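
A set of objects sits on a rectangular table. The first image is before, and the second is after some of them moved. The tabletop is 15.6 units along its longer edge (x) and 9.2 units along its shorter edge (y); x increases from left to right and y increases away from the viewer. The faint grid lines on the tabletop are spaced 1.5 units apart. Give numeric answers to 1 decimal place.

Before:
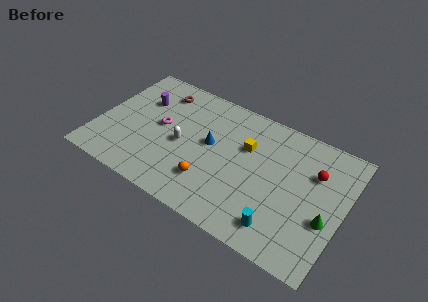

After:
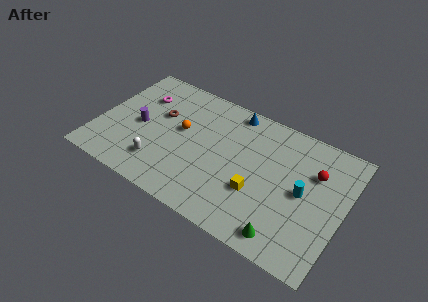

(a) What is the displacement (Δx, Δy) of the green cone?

(-2.2, -2.3)

The green cone was at about (14.7, 3.5) and moved to about (12.5, 1.2).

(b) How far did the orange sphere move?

3.6

From (7.5, 2.4) to (5.2, 5.2), the orange sphere covered √(2.3² + 2.8²) ≈ 3.6 units.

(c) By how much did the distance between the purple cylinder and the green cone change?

-2.2

They were about 12.6 units apart before and 10.4 after — 2.2 units closer together.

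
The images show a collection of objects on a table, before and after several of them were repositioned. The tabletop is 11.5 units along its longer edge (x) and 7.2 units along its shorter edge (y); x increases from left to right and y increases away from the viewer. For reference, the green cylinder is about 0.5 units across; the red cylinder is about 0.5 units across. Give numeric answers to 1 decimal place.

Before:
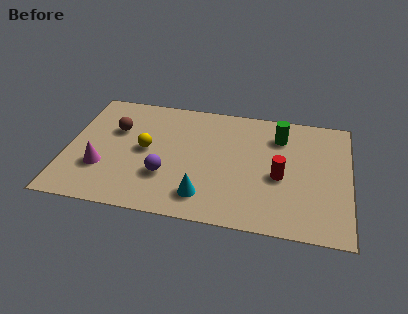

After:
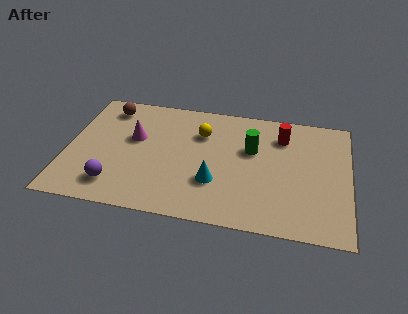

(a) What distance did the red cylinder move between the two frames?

2.4

From (8.7, 3.1) to (8.7, 5.5), the red cylinder covered √(0.0² + 2.4²) ≈ 2.4 units.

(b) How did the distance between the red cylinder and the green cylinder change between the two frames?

-0.8

They were about 2.4 units apart before and 1.6 after — 0.8 units closer together.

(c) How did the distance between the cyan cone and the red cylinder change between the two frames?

+0.7

The distance was about 3.4 in the first image and 4.1 in the second, so they moved 0.7 units further apart.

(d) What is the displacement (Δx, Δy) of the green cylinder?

(-1.1, -1.0)

The green cylinder started near (8.6, 5.5) and ended near (7.5, 4.5).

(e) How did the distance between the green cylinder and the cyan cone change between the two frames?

-2.4

Before: roughly 5.0 units apart; after: 2.6. That's 2.4 units closer together.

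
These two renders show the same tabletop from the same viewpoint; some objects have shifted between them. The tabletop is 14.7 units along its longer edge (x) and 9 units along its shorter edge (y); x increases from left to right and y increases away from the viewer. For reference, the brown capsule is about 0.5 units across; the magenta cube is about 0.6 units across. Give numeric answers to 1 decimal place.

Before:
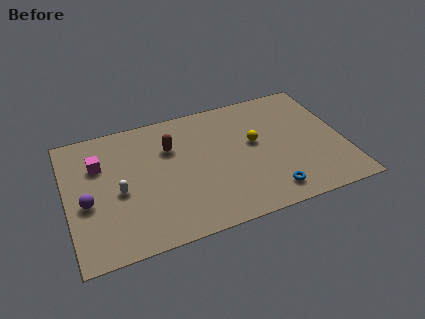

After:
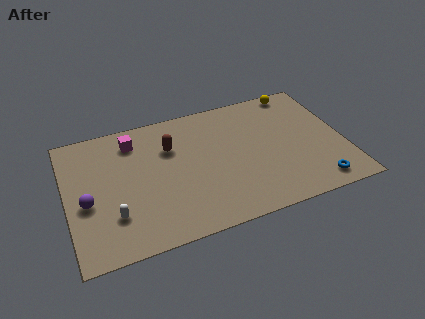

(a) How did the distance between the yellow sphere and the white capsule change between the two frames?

+4.5

The distance was about 7.4 in the first image and 11.9 in the second, so they moved 4.5 units further apart.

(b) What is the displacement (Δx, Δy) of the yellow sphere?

(2.7, 3.1)

The yellow sphere started near (10.0, 5.1) and ended near (12.7, 8.2).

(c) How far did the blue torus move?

2.5

From (10.4, 1.4) to (12.9, 1.2), the blue torus covered √(2.5² + 0.2²) ≈ 2.5 units.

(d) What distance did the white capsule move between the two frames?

1.6

From (2.7, 4.0) to (2.3, 2.5), the white capsule covered √(0.4² + 1.5²) ≈ 1.6 units.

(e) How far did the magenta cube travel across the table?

2.2

From (1.8, 6.2) to (3.7, 7.3), the magenta cube covered √(1.9² + 1.1²) ≈ 2.2 units.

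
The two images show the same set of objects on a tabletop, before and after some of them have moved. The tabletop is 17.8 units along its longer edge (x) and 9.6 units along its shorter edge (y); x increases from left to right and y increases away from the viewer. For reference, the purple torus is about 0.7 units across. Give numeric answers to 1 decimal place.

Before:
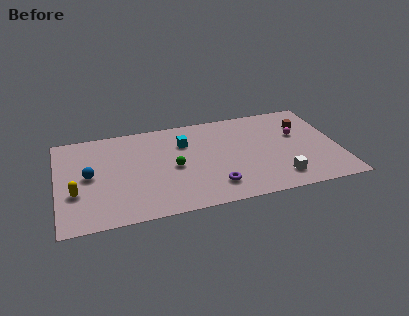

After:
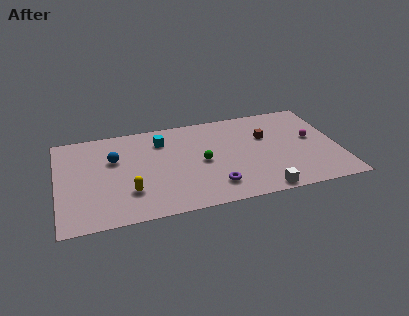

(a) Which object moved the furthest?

the yellow capsule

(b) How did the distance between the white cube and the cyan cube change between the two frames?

+1.3

They were about 7.6 units apart before and 8.9 after — 1.3 units further apart.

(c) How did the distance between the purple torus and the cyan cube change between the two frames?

+1.1

Before: roughly 5.1 units apart; after: 6.2. That's 1.1 units further apart.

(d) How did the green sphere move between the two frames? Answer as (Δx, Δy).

(1.8, 0.1)

From the two frames, the green sphere sits at roughly (7.3, 4.5) before and (9.1, 4.6) after.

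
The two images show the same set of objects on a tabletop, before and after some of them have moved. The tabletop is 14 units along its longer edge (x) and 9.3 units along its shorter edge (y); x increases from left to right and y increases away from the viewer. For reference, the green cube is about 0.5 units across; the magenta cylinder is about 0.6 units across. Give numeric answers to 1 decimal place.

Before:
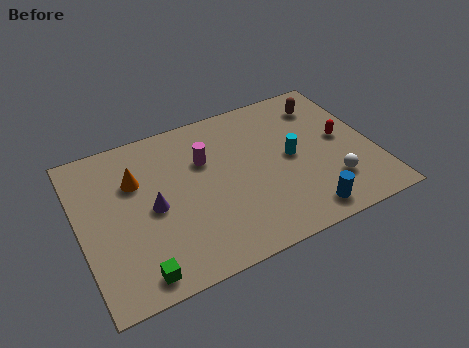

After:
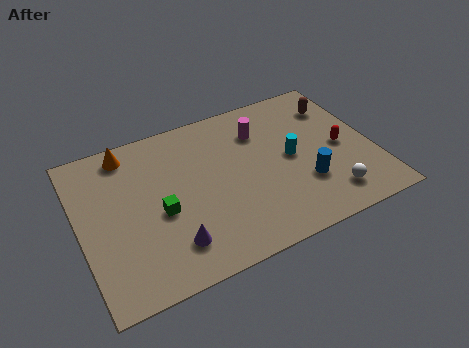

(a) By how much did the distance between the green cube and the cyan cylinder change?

-2.2

They were about 8.6 units apart before and 6.4 after — 2.2 units closer together.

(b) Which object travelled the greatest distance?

the green cube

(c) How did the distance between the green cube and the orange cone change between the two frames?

-1.0

The distance was about 5.2 in the first image and 4.2 in the second, so they moved 1.0 units closer together.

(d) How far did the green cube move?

3.2

From (2.3, 1.1) to (3.7, 4.0), the green cube covered √(1.4² + 2.9²) ≈ 3.2 units.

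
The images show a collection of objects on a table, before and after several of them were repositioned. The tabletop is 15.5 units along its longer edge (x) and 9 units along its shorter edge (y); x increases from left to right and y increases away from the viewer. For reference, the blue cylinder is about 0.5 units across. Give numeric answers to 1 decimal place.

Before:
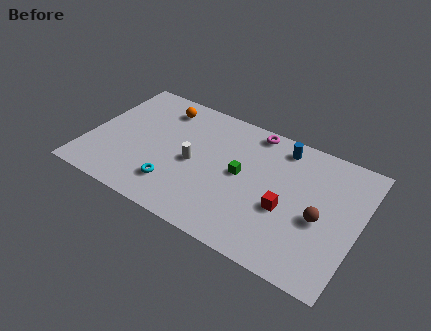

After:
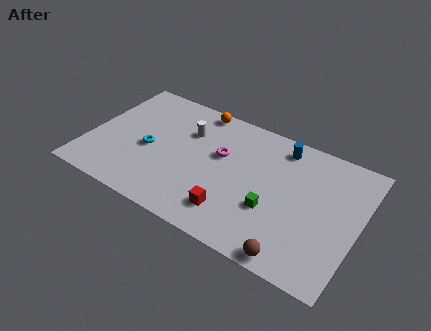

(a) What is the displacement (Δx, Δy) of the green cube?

(2.0, -1.5)

The green cube was at about (8.8, 4.7) and moved to about (10.8, 3.2).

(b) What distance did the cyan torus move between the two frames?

2.6

The cyan torus was near (5.3, 2.1) before and (3.5, 4.0) after, so it travelled √(1.8² + 1.9²) ≈ 2.6 units.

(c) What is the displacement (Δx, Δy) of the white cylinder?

(-0.7, 2.1)

From the two frames, the white cylinder sits at roughly (6.1, 4.2) before and (5.4, 6.3) after.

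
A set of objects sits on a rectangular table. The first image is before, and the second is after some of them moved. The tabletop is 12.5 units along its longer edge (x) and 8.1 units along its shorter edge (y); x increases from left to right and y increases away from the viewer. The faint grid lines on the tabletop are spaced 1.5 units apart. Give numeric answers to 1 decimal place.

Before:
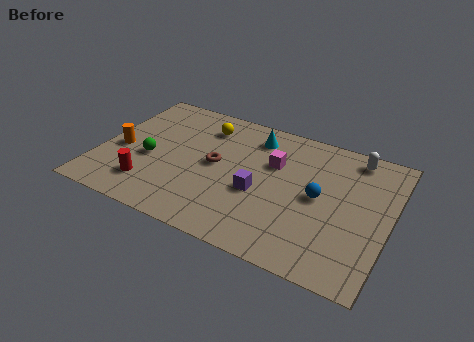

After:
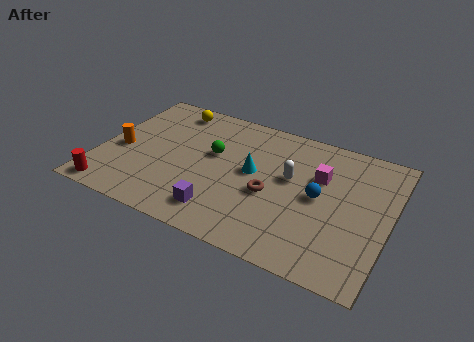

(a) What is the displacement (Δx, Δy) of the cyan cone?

(0.2, -2.2)

The cyan cone was at about (6.4, 6.6) and moved to about (6.6, 4.4).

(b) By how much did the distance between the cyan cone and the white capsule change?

-2.7

Before: roughly 4.3 units apart; after: 1.6. That's 2.7 units closer together.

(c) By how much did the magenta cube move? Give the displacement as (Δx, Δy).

(2.0, 0.0)

From the two frames, the magenta cube sits at roughly (7.4, 5.3) before and (9.4, 5.3) after.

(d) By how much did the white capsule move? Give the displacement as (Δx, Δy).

(-2.5, -2.4)

From the two frames, the white capsule sits at roughly (10.7, 7.1) before and (8.2, 4.7) after.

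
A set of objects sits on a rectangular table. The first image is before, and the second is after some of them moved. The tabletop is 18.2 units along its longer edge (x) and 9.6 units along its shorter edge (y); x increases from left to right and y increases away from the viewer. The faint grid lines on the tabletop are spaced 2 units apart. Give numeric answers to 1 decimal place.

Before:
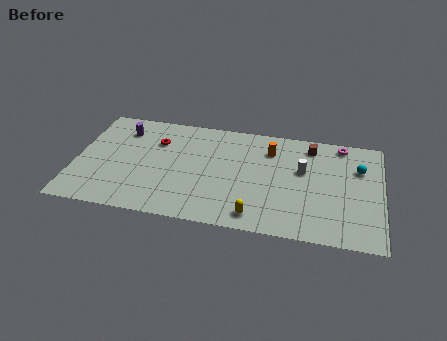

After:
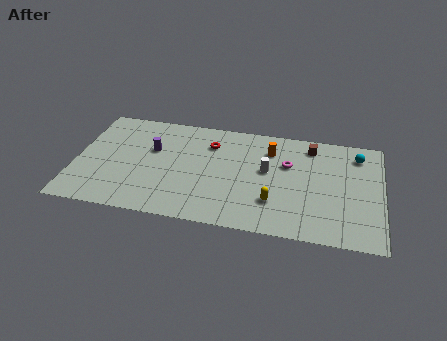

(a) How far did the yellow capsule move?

1.7

The yellow capsule was near (10.9, 1.3) before and (11.9, 2.7) after, so it travelled √(1.0² + 1.4²) ≈ 1.7 units.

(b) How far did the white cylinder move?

2.1

The white cylinder moved from about (13.5, 5.8) to (11.4, 5.4), a distance of √(2.1² + 0.4²) ≈ 2.1.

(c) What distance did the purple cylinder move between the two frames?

2.4

The purple cylinder moved from about (2.6, 7.5) to (4.5, 6.0), a distance of √(1.9² + 1.5²) ≈ 2.4.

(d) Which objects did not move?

the brown cube and the orange cylinder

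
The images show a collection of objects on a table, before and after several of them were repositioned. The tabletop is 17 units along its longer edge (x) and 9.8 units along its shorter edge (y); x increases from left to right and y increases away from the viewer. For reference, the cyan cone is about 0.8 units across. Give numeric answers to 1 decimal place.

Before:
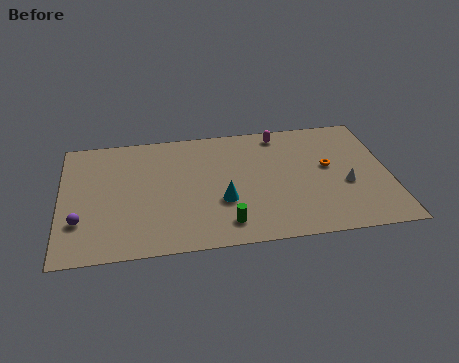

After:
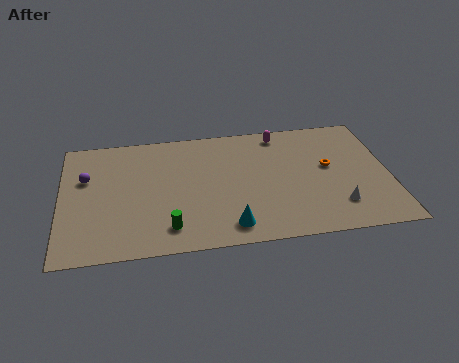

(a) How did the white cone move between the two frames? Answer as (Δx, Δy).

(-0.5, -1.6)

From the two frames, the white cone sits at roughly (14.7, 3.9) before and (14.2, 2.3) after.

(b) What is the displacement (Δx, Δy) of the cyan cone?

(0.3, -2.0)

The cyan cone started near (8.3, 3.5) and ended near (8.6, 1.5).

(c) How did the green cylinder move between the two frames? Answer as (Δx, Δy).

(-2.9, 0.1)

The green cylinder was at about (8.4, 1.7) and moved to about (5.5, 1.8).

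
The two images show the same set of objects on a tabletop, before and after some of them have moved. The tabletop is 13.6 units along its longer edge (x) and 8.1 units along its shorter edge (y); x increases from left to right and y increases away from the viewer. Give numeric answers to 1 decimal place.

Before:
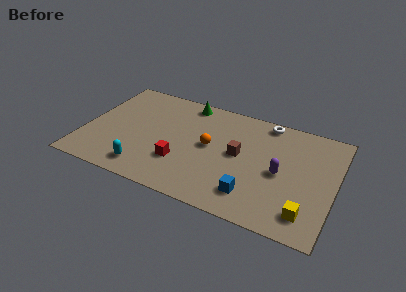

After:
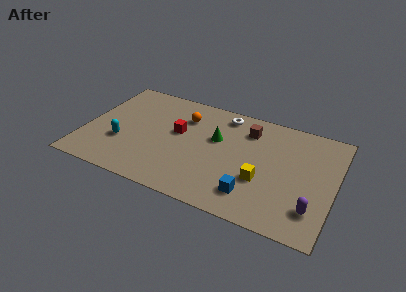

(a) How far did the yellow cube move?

2.9

From (12.3, 1.5) to (9.8, 2.9), the yellow cube covered √(2.5² + 1.4²) ≈ 2.9 units.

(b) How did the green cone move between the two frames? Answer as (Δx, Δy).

(1.9, -2.2)

From the two frames, the green cone sits at roughly (5.2, 7.2) before and (7.1, 5.0) after.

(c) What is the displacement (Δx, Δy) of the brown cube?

(0.3, 2.0)

The brown cube was at about (8.4, 4.3) and moved to about (8.7, 6.3).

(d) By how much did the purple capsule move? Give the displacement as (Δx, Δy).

(1.9, -1.9)

The purple capsule started near (10.7, 3.8) and ended near (12.6, 1.9).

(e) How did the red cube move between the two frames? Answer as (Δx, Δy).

(-0.4, 2.2)

From the two frames, the red cube sits at roughly (5.4, 2.5) before and (5.0, 4.7) after.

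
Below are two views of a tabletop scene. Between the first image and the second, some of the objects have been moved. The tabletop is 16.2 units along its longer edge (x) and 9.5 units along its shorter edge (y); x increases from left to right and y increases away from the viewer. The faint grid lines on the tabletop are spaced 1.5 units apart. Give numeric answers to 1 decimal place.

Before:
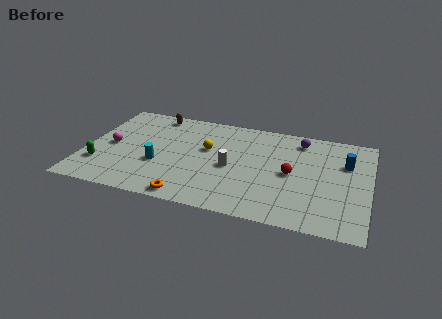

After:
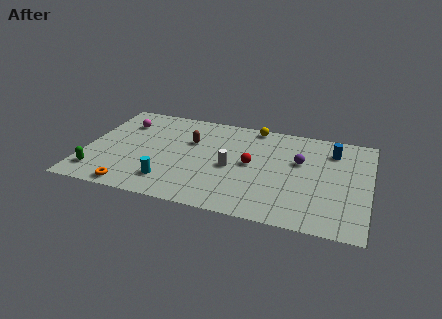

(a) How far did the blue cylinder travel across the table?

1.3

The blue cylinder moved from about (14.8, 6.4) to (14.0, 7.4), a distance of √(0.8² + 1.0²) ≈ 1.3.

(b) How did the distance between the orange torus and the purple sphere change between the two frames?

+1.3

Before: roughly 9.2 units apart; after: 10.5. That's 1.3 units further apart.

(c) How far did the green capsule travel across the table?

0.8

The green capsule moved from about (1.0, 2.6) to (0.9, 1.8), a distance of √(0.1² + 0.8²) ≈ 0.8.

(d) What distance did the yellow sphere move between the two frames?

3.9

The yellow sphere moved from about (6.9, 5.7) to (9.4, 8.7), a distance of √(2.5² + 3.0²) ≈ 3.9.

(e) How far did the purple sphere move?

2.1

From (12.1, 8.0) to (12.2, 5.9), the purple sphere covered √(0.1² + 2.1²) ≈ 2.1 units.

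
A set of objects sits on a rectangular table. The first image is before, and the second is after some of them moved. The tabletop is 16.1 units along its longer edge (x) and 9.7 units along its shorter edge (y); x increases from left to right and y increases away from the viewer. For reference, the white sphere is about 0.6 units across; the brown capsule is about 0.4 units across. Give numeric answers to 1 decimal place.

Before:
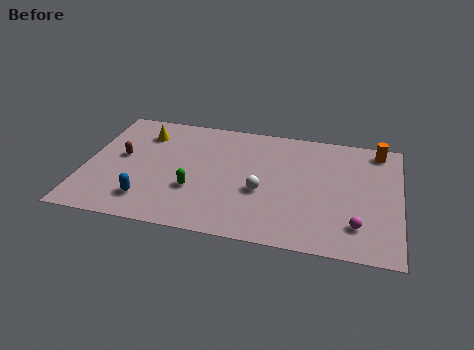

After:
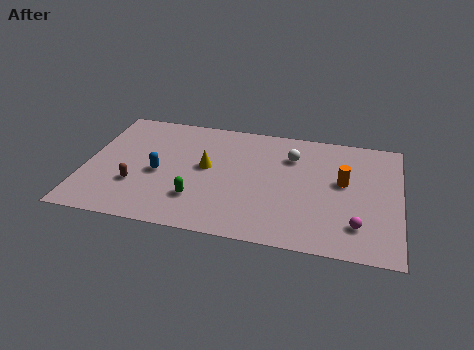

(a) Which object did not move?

the magenta sphere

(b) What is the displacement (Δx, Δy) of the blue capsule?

(0.4, 2.3)

The blue capsule was at about (3.4, 2.0) and moved to about (3.8, 4.3).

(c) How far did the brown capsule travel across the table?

2.4

The brown capsule was near (1.8, 5.3) before and (2.7, 3.1) after, so it travelled √(0.9² + 2.2²) ≈ 2.4 units.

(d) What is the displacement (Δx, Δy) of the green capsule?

(0.2, -0.7)

The green capsule started near (5.7, 3.3) and ended near (5.9, 2.6).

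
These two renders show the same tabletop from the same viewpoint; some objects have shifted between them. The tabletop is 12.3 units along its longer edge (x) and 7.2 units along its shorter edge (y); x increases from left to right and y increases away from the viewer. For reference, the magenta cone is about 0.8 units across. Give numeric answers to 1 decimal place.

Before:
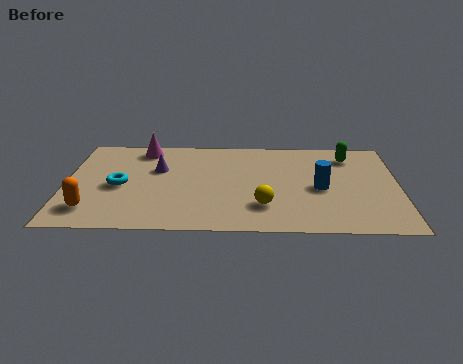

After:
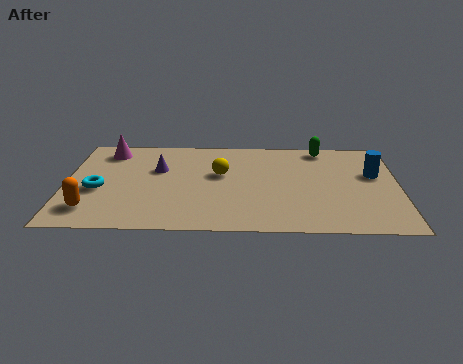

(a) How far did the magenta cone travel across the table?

1.3

From (2.8, 6.2) to (1.5, 6.0), the magenta cone covered √(1.3² + 0.2²) ≈ 1.3 units.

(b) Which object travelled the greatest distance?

the yellow sphere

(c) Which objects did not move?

the orange capsule and the purple cone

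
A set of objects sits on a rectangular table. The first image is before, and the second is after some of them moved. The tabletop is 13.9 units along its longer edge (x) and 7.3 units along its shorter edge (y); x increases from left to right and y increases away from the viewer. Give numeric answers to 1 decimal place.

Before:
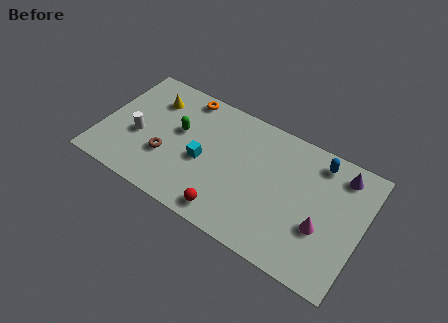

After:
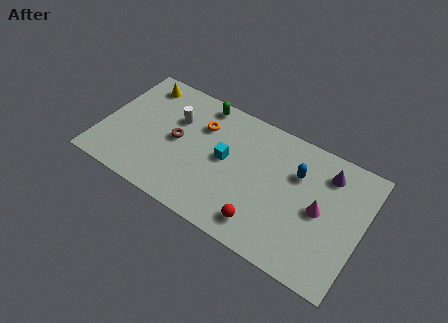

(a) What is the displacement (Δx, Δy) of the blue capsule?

(-1.0, -1.2)

The blue capsule was at about (11.3, 6.2) and moved to about (10.3, 5.0).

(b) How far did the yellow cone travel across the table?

1.1

From (2.4, 5.5) to (1.6, 6.2), the yellow cone covered √(0.8² + 0.7²) ≈ 1.1 units.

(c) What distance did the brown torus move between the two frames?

1.3

The brown torus moved from about (3.6, 2.5) to (4.0, 3.7), a distance of √(0.4² + 1.2²) ≈ 1.3.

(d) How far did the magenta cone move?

0.9

From (11.9, 2.7) to (11.7, 3.6), the magenta cone covered √(0.2² + 0.9²) ≈ 0.9 units.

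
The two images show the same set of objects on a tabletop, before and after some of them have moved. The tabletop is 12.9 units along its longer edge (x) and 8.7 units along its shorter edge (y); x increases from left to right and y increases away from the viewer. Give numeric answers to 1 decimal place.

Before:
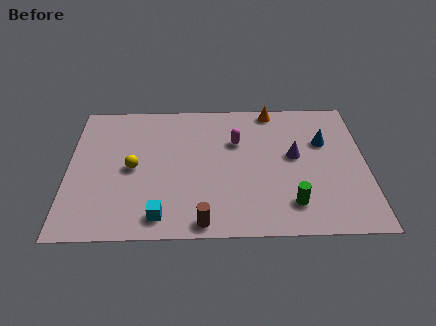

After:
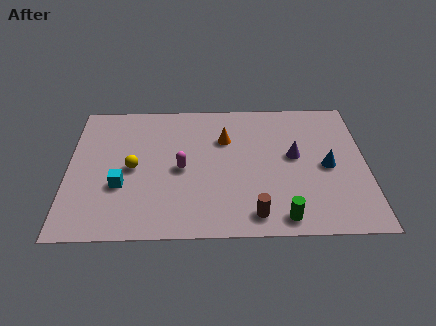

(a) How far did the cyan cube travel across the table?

2.5

The cyan cube moved from about (4.0, 1.2) to (2.3, 3.1), a distance of √(1.7² + 1.9²) ≈ 2.5.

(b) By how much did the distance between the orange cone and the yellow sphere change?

-2.7

Before: roughly 7.1 units apart; after: 4.4. That's 2.7 units closer together.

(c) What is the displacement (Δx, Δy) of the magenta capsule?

(-2.4, -1.7)

The magenta capsule was at about (7.3, 5.8) and moved to about (4.9, 4.1).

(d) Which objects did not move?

the purple cone and the yellow sphere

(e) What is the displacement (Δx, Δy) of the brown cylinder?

(2.2, 0.4)

From the two frames, the brown cylinder sits at roughly (5.8, 0.8) before and (8.0, 1.2) after.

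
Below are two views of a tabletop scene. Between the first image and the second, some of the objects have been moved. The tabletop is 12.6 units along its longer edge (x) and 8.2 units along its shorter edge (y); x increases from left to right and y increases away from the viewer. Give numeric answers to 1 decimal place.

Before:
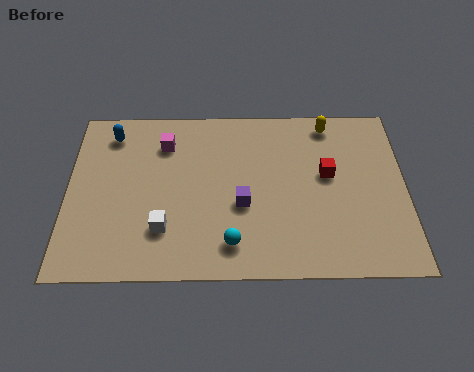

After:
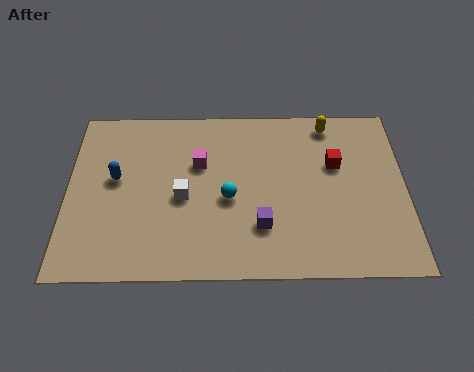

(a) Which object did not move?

the yellow capsule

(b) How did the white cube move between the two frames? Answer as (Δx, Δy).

(0.7, 1.5)

The white cube started near (3.6, 2.2) and ended near (4.3, 3.7).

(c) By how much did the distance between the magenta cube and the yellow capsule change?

-1.0

The distance was about 6.3 in the first image and 5.3 in the second, so they moved 1.0 units closer together.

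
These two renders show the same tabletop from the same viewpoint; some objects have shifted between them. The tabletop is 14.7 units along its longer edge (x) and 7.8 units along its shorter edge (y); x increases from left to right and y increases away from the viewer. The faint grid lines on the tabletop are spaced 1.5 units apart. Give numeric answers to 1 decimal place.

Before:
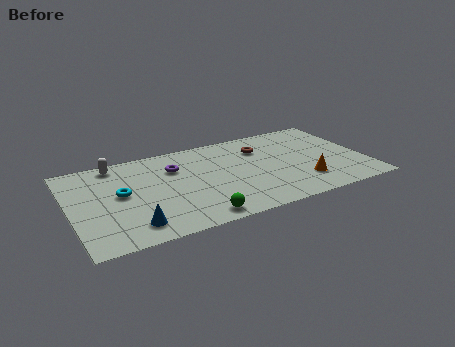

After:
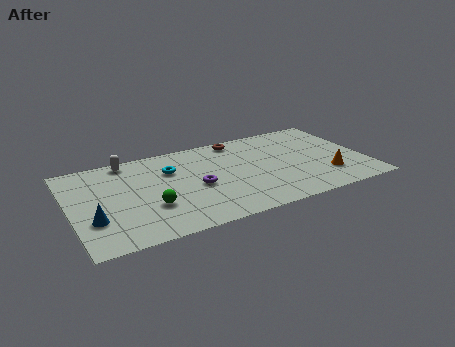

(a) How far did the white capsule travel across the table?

0.6

The white capsule was near (2.5, 6.9) before and (3.1, 7.0) after, so it travelled √(0.6² + 0.1²) ≈ 0.6 units.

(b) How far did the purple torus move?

2.2

The purple torus moved from about (5.3, 5.5) to (6.2, 3.5), a distance of √(0.9² + 2.0²) ≈ 2.2.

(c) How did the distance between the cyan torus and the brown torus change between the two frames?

-3.5

They were about 7.4 units apart before and 3.9 after — 3.5 units closer together.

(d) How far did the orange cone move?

1.2

From (11.4, 2.0) to (12.6, 2.1), the orange cone covered √(1.2² + 0.1²) ≈ 1.2 units.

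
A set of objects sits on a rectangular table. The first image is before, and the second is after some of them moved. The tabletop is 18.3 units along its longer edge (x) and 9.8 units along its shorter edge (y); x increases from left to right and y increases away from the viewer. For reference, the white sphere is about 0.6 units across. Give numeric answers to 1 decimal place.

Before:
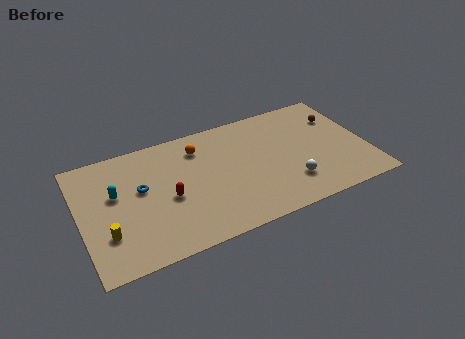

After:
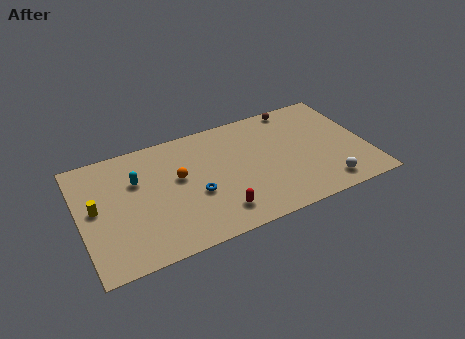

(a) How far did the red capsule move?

3.8

From (5.5, 4.3) to (8.4, 1.9), the red capsule covered √(2.9² + 2.4²) ≈ 3.8 units.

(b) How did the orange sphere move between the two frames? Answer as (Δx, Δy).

(-1.5, -2.0)

The orange sphere was at about (7.8, 7.7) and moved to about (6.3, 5.7).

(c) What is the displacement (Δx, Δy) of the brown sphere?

(-2.6, 1.9)

The brown sphere was at about (16.9, 7.0) and moved to about (14.3, 8.9).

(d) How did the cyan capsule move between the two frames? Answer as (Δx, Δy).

(1.4, 0.6)

The cyan capsule started near (2.3, 5.9) and ended near (3.7, 6.5).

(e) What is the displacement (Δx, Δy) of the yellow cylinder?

(-0.5, 2.3)

The yellow cylinder started near (1.5, 2.9) and ended near (1.0, 5.2).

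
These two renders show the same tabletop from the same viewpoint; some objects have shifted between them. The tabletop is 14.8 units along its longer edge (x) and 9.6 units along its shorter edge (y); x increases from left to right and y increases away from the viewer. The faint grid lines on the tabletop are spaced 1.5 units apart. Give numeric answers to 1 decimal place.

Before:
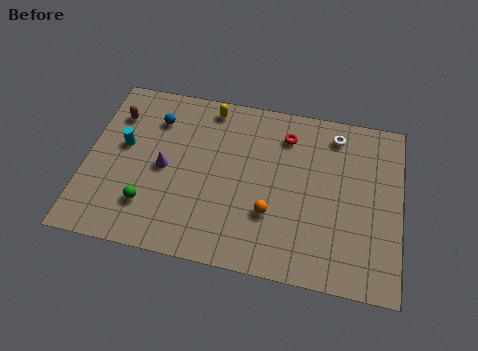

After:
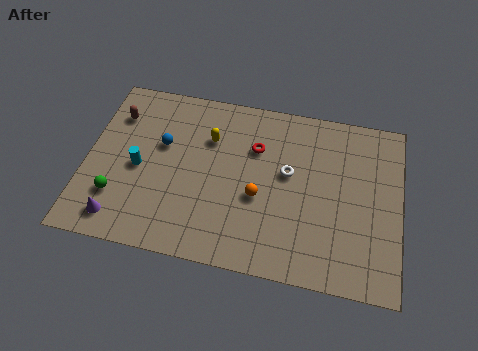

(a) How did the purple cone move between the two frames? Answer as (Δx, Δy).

(-1.9, -3.2)

The purple cone started near (3.7, 4.6) and ended near (1.8, 1.4).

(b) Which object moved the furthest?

the purple cone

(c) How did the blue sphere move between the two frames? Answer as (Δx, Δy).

(0.4, -1.4)

From the two frames, the blue sphere sits at roughly (3.1, 7.3) before and (3.5, 5.9) after.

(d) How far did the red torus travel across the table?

1.7

From (9.3, 7.6) to (7.9, 6.6), the red torus covered √(1.4² + 1.0²) ≈ 1.7 units.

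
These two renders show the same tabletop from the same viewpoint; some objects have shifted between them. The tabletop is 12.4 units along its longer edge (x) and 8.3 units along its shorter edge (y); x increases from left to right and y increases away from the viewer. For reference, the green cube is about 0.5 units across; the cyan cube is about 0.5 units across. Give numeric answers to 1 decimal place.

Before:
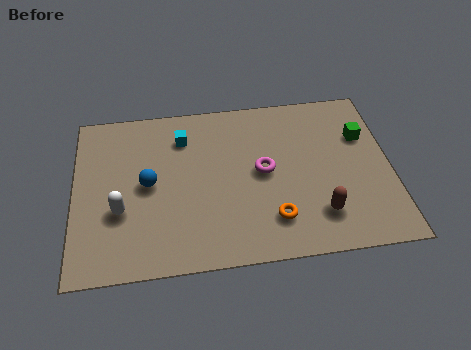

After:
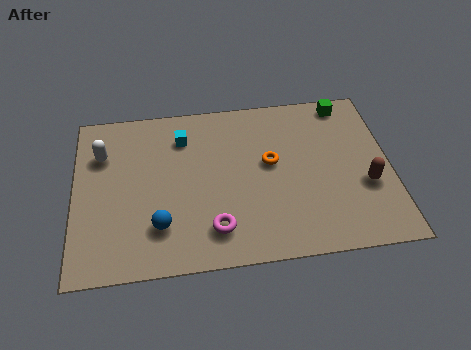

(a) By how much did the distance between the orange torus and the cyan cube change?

-1.8

Before: roughly 5.6 units apart; after: 3.8. That's 1.8 units closer together.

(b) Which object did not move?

the cyan cube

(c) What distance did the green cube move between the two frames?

1.9

From (11.4, 5.6) to (10.8, 7.4), the green cube covered √(0.6² + 1.8²) ≈ 1.9 units.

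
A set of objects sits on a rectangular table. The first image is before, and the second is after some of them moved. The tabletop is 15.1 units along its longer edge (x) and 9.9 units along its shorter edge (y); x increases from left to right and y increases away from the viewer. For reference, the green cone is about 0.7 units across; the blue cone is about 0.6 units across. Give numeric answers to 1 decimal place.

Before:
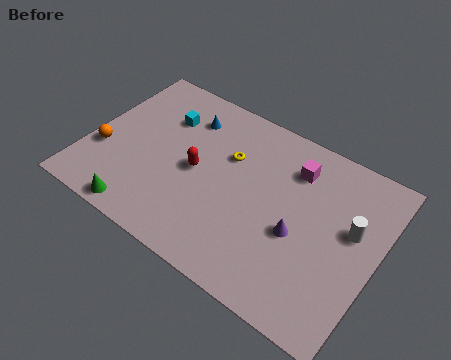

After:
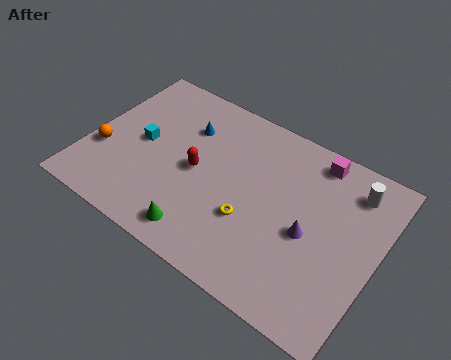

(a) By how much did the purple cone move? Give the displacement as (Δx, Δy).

(0.5, 0.3)

The purple cone was at about (11.2, 4.1) and moved to about (11.7, 4.4).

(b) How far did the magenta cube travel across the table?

1.4

The magenta cube was near (10.4, 7.6) before and (11.3, 8.7) after, so it travelled √(0.9² + 1.1²) ≈ 1.4 units.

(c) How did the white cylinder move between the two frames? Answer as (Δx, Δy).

(-0.3, 2.2)

The white cylinder was at about (13.7, 5.8) and moved to about (13.4, 8.0).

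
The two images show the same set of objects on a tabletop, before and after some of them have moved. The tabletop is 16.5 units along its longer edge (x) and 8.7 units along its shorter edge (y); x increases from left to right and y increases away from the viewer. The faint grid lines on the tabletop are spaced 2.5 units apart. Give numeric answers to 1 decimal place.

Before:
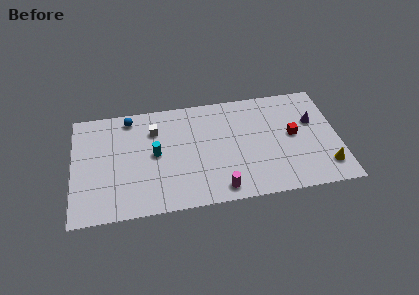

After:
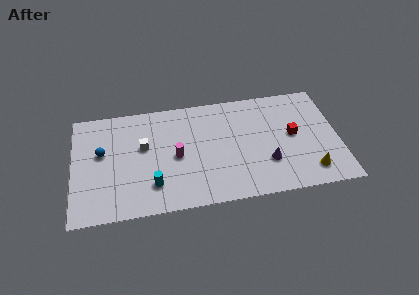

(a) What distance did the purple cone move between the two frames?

4.1

The purple cone moved from about (15.0, 5.5) to (12.0, 2.7), a distance of √(3.0² + 2.8²) ≈ 4.1.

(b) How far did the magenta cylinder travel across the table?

4.0

The magenta cylinder was near (9.0, 1.1) before and (6.4, 4.1) after, so it travelled √(2.6² + 3.0²) ≈ 4.0 units.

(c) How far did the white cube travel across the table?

1.4

From (5.1, 6.4) to (4.4, 5.2), the white cube covered √(0.7² + 1.2²) ≈ 1.4 units.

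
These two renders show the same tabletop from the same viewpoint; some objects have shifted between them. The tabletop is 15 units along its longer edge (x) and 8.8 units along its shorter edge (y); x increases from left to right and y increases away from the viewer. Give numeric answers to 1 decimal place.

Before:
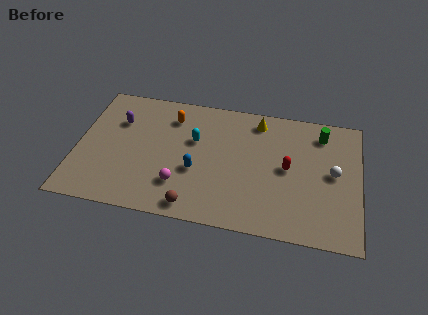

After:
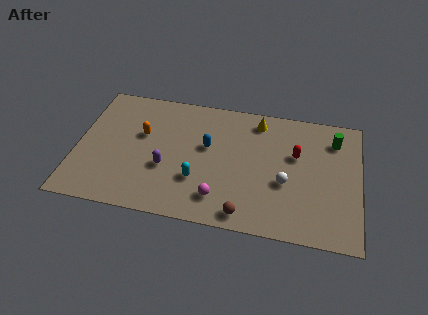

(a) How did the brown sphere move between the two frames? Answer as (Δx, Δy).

(2.7, 0.0)

From the two frames, the brown sphere sits at roughly (6.4, 1.0) before and (9.1, 1.0) after.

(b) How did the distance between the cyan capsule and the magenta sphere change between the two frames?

-1.7

They were about 3.3 units apart before and 1.6 after — 1.7 units closer together.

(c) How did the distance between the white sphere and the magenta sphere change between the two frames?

-4.5

The distance was about 8.3 in the first image and 3.8 in the second, so they moved 4.5 units closer together.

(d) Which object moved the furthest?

the purple capsule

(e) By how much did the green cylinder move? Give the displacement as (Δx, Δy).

(0.7, -0.3)

The green cylinder started near (12.9, 7.2) and ended near (13.6, 6.9).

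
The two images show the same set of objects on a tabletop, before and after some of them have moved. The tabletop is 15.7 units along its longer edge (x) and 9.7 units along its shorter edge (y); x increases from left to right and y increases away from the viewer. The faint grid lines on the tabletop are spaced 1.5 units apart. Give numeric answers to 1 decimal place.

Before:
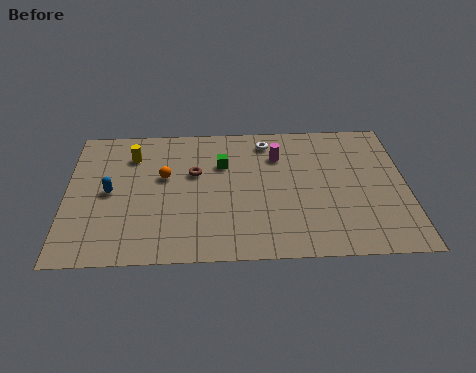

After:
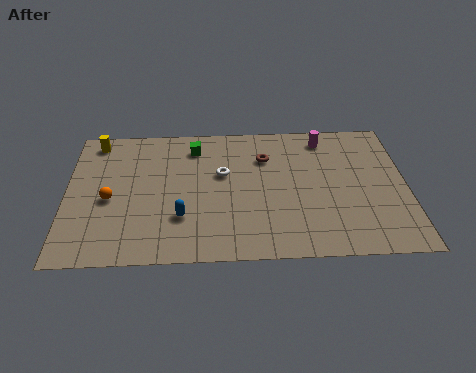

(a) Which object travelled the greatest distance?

the blue capsule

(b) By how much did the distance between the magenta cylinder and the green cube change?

+3.5

Before: roughly 2.6 units apart; after: 6.1. That's 3.5 units further apart.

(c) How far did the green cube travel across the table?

1.8

The green cube was near (7.2, 6.6) before and (5.9, 7.9) after, so it travelled √(1.3² + 1.3²) ≈ 1.8 units.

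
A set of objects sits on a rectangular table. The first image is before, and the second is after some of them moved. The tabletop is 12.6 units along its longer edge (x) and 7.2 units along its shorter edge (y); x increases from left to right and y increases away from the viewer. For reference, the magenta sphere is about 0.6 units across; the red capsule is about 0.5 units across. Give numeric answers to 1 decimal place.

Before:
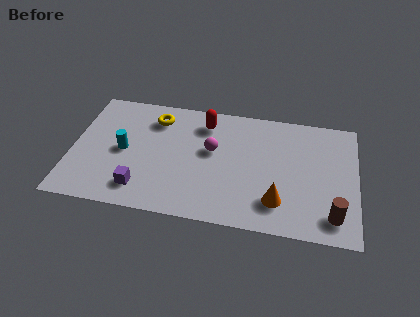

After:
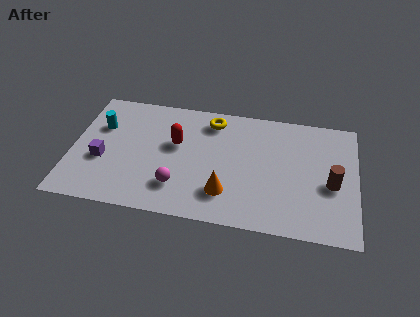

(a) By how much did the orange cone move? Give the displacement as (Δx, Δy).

(-2.3, 0.1)

The orange cone started near (9.2, 1.7) and ended near (6.9, 1.8).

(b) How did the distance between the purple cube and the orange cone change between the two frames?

-0.4

Before: roughly 6.0 units apart; after: 5.6. That's 0.4 units closer together.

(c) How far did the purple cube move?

2.3

From (3.2, 1.4) to (1.4, 2.8), the purple cube covered √(1.8² + 1.4²) ≈ 2.3 units.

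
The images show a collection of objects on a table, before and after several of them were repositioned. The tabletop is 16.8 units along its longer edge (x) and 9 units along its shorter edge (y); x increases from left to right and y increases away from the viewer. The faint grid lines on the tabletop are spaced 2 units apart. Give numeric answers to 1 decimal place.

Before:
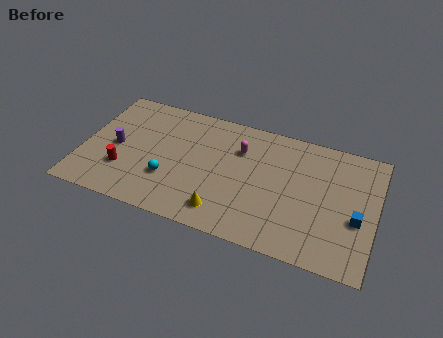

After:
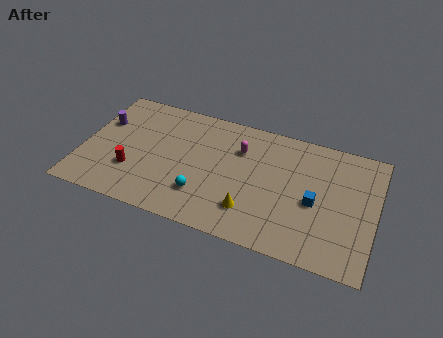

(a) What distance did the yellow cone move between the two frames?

1.6

The yellow cone moved from about (8.4, 1.6) to (9.9, 2.2), a distance of √(1.5² + 0.6²) ≈ 1.6.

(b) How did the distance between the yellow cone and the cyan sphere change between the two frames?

-0.7

Before: roughly 3.5 units apart; after: 2.8. That's 0.7 units closer together.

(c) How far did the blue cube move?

2.4

From (15.8, 3.6) to (13.4, 4.0), the blue cube covered √(2.4² + 0.4²) ≈ 2.4 units.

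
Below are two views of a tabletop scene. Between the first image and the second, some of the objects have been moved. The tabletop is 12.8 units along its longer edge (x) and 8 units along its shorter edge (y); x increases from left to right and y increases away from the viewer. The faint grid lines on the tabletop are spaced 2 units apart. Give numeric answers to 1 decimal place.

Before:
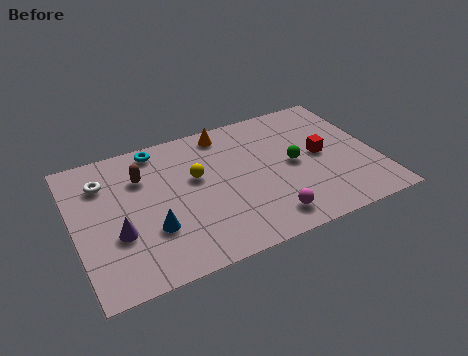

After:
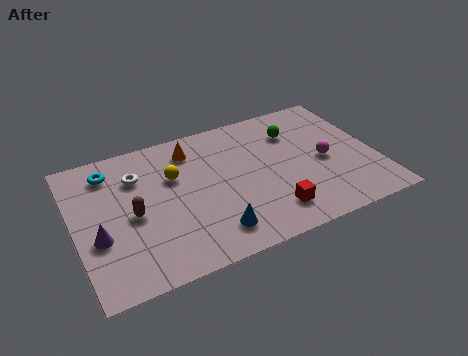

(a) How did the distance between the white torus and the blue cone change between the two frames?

+1.3

They were about 3.8 units apart before and 5.1 after — 1.3 units further apart.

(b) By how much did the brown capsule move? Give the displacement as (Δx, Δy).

(-0.6, -2.0)

The brown capsule was at about (3.0, 5.7) and moved to about (2.4, 3.7).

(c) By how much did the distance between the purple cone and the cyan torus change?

-1.1

Before: roughly 4.7 units apart; after: 3.6. That's 1.1 units closer together.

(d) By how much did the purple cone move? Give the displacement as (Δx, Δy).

(-0.8, 0.1)

From the two frames, the purple cone sits at roughly (1.7, 2.9) before and (0.9, 3.0) after.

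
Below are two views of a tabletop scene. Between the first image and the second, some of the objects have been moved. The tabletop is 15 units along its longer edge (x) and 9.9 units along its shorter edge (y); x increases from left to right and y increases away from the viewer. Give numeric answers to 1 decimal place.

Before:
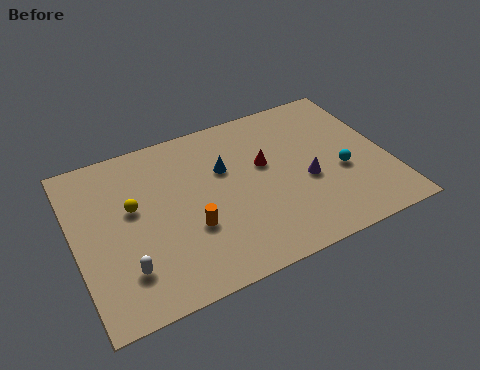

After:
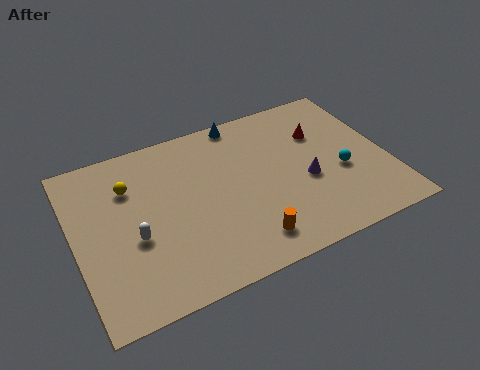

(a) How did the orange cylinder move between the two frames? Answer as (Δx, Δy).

(2.5, -1.8)

The orange cylinder started near (5.3, 3.5) and ended near (7.8, 1.7).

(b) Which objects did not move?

the cyan sphere and the purple cone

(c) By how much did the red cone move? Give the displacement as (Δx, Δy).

(2.9, 0.9)

The red cone was at about (9.2, 5.9) and moved to about (12.1, 6.8).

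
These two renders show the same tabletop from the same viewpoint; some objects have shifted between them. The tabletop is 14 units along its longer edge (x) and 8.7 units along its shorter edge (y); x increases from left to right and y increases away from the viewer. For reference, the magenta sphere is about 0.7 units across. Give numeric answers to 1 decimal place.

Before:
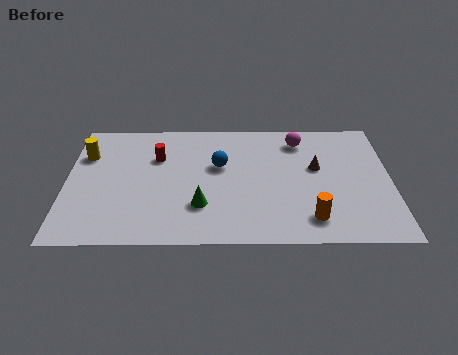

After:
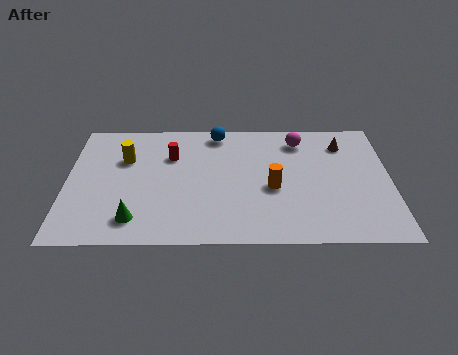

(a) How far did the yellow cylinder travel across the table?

1.7

From (0.8, 6.1) to (2.5, 5.8), the yellow cylinder covered √(1.7² + 0.3²) ≈ 1.7 units.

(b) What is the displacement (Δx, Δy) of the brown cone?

(1.2, 1.7)

The brown cone started near (10.8, 5.1) and ended near (12.0, 6.8).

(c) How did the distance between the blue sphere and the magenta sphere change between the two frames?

-0.3

The distance was about 3.9 in the first image and 3.6 in the second, so they moved 0.3 units closer together.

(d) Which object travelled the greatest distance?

the green cone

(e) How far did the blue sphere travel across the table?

2.4

From (6.6, 5.3) to (6.5, 7.7), the blue sphere covered √(0.1² + 2.4²) ≈ 2.4 units.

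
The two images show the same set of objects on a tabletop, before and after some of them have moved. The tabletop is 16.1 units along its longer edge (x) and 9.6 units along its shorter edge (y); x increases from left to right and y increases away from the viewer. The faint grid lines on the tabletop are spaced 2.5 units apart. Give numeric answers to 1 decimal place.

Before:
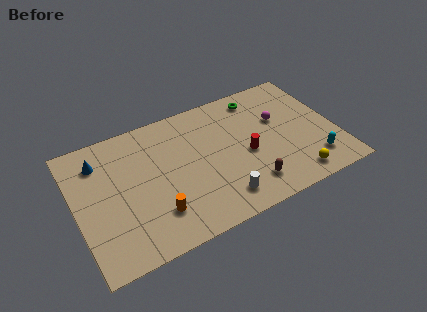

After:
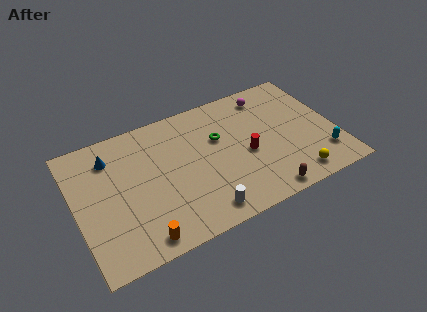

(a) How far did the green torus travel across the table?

3.5

The green torus was near (11.8, 8.2) before and (9.0, 6.1) after, so it travelled √(2.8² + 2.1²) ≈ 3.5 units.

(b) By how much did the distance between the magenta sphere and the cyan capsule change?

+2.1

Before: roughly 4.3 units apart; after: 6.4. That's 2.1 units further apart.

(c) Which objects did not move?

the yellow sphere and the red cylinder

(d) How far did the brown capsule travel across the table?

1.3

The brown capsule moved from about (10.3, 1.9) to (11.1, 0.9), a distance of √(0.8² + 1.0²) ≈ 1.3.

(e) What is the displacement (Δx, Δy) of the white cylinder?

(-1.2, -0.4)

The white cylinder was at about (8.5, 1.7) and moved to about (7.3, 1.3).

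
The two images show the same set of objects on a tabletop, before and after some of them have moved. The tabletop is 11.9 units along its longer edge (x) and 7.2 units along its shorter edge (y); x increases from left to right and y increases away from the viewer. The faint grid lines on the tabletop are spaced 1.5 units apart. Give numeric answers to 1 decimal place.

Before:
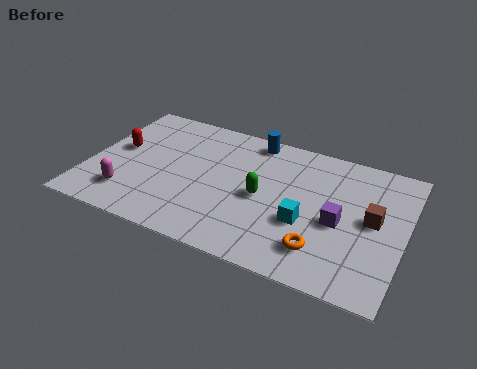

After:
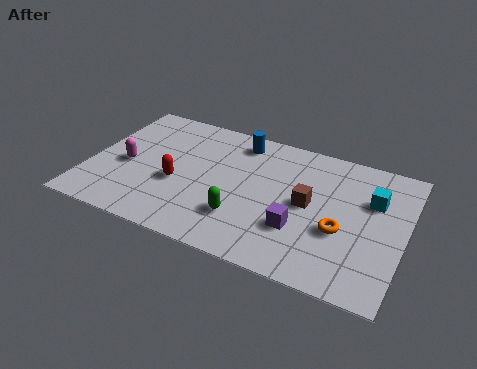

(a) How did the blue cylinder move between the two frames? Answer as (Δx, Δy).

(-0.5, -0.3)

From the two frames, the blue cylinder sits at roughly (5.9, 6.4) before and (5.4, 6.1) after.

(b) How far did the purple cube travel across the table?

1.7

The purple cube was near (9.5, 3.2) before and (8.1, 2.3) after, so it travelled √(1.4² + 0.9²) ≈ 1.7 units.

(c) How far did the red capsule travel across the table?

2.6

The red capsule was near (1.0, 4.0) before and (3.4, 2.9) after, so it travelled √(2.4² + 1.1²) ≈ 2.6 units.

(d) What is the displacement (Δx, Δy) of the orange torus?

(0.6, 1.2)

The orange torus started near (9.0, 1.6) and ended near (9.6, 2.8).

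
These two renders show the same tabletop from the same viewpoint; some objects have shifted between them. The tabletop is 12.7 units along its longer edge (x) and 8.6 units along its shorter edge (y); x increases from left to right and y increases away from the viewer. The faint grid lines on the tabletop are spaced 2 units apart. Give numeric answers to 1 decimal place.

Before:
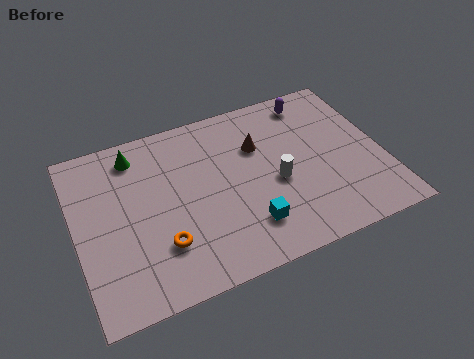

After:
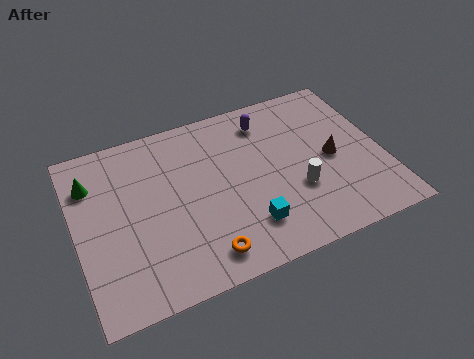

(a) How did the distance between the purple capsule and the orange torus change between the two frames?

-1.9

The distance was about 8.5 in the first image and 6.6 in the second, so they moved 1.9 units closer together.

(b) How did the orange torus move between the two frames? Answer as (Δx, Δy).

(1.6, -1.1)

The orange torus started near (3.3, 2.4) and ended near (4.9, 1.3).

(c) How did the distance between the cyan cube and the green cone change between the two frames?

+0.8

Before: roughly 6.6 units apart; after: 7.4. That's 0.8 units further apart.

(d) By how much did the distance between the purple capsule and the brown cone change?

+0.8

Before: roughly 3.0 units apart; after: 3.8. That's 0.8 units further apart.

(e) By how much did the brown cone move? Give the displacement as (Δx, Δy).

(2.9, -1.7)

The brown cone was at about (7.7, 5.8) and moved to about (10.6, 4.1).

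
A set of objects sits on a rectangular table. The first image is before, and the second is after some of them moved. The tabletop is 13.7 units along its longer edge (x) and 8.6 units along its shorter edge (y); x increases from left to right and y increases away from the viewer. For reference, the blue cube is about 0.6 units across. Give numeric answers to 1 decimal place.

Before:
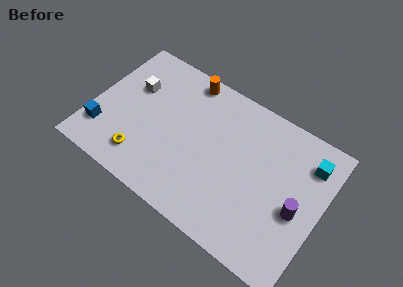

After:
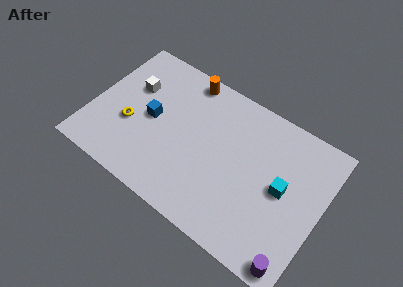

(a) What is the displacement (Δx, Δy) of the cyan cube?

(-1.2, -2.3)

From the two frames, the cyan cube sits at roughly (12.6, 6.7) before and (11.4, 4.4) after.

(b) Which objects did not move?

the orange cylinder and the white cube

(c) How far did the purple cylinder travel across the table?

2.9

The purple cylinder was near (12.4, 3.7) before and (12.8, 0.8) after, so it travelled √(0.4² + 2.9²) ≈ 2.9 units.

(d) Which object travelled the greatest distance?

the blue cube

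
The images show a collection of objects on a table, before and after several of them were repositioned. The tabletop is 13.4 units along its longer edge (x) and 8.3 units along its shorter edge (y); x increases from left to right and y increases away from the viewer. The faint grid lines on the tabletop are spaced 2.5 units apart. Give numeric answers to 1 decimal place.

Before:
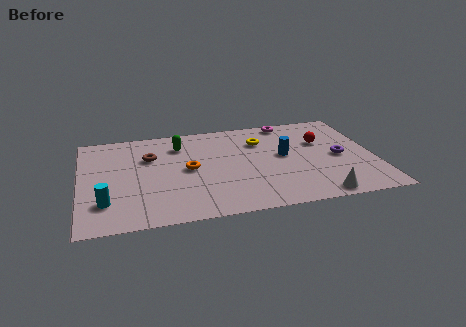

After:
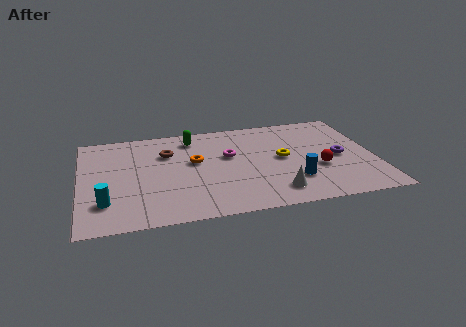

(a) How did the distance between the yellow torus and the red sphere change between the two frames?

-0.9

The distance was about 2.9 in the first image and 2.0 in the second, so they moved 0.9 units closer together.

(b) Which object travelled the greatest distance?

the magenta torus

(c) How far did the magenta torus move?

3.8

The magenta torus was near (9.7, 7.5) before and (6.8, 5.0) after, so it travelled √(2.9² + 2.5²) ≈ 3.8 units.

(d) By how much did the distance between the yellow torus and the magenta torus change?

+0.4

Before: roughly 2.1 units apart; after: 2.5. That's 0.4 units further apart.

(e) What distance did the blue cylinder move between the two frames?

2.2

The blue cylinder was near (9.3, 4.5) before and (9.6, 2.3) after, so it travelled √(0.3² + 2.2²) ≈ 2.2 units.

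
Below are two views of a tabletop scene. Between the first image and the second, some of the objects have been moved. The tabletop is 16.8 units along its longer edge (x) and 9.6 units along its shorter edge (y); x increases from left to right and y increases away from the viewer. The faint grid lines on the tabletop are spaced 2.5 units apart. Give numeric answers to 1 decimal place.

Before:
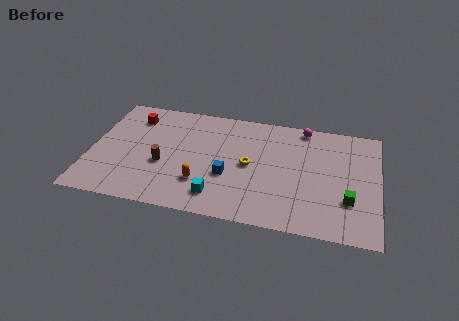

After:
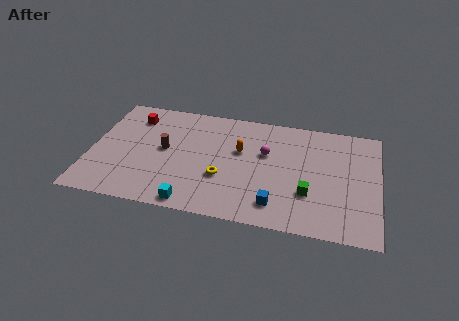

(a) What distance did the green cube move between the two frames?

2.3

The green cube moved from about (15.1, 3.0) to (12.8, 3.1), a distance of √(2.3² + 0.1²) ≈ 2.3.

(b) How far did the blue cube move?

3.4

From (8.1, 3.6) to (11.0, 1.8), the blue cube covered √(2.9² + 1.8²) ≈ 3.4 units.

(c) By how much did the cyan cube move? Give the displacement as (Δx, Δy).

(-1.4, -0.9)

The cyan cube was at about (7.6, 1.8) and moved to about (6.2, 0.9).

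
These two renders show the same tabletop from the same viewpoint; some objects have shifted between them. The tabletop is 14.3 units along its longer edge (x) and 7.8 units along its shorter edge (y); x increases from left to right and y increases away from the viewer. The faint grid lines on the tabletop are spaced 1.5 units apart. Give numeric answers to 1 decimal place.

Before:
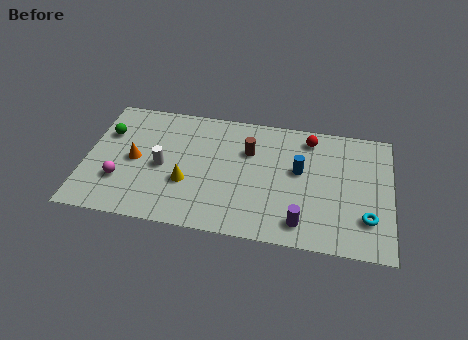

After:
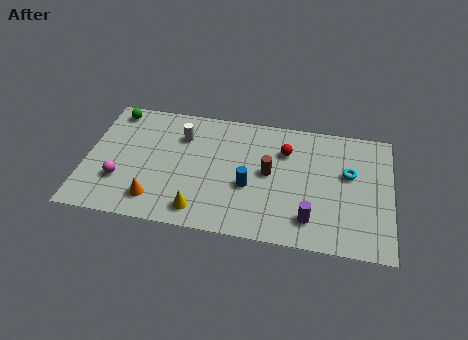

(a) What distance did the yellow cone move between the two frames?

1.7

The yellow cone moved from about (4.8, 2.8) to (5.5, 1.2), a distance of √(0.7² + 1.6²) ≈ 1.7.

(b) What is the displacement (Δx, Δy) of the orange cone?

(1.1, -2.3)

The orange cone started near (2.3, 3.8) and ended near (3.4, 1.5).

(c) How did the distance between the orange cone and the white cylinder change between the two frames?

+3.0

They were about 1.3 units apart before and 4.3 after — 3.0 units further apart.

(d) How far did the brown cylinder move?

1.6

The brown cylinder was near (7.6, 5.3) before and (8.6, 4.1) after, so it travelled √(1.0² + 1.2²) ≈ 1.6 units.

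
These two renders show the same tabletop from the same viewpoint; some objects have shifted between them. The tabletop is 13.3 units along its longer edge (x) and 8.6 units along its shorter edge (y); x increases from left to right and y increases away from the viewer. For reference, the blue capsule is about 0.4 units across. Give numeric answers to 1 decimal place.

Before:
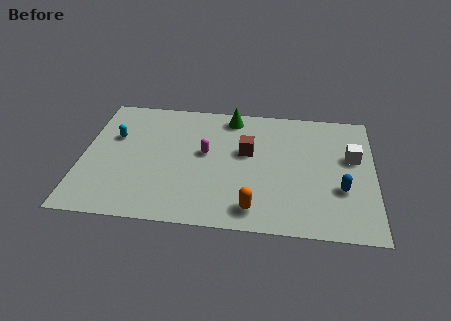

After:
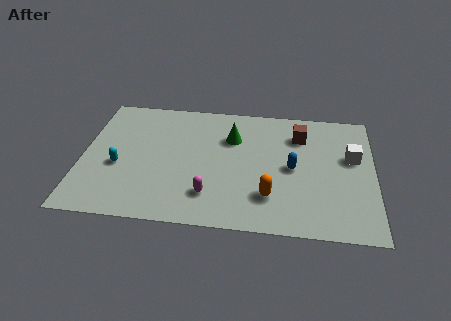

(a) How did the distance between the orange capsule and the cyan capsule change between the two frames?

-0.7

Before: roughly 7.7 units apart; after: 7.0. That's 0.7 units closer together.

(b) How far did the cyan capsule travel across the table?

2.0

From (1.4, 5.5) to (1.7, 3.5), the cyan capsule covered √(0.3² + 2.0²) ≈ 2.0 units.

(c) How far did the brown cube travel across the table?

2.8

The brown cube moved from about (7.5, 5.1) to (9.9, 6.5), a distance of √(2.4² + 1.4²) ≈ 2.8.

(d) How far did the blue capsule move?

2.5

From (11.8, 3.0) to (9.6, 4.2), the blue capsule covered √(2.2² + 1.2²) ≈ 2.5 units.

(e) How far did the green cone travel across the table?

1.5

The green cone moved from about (6.7, 7.5) to (6.8, 6.0), a distance of √(0.1² + 1.5²) ≈ 1.5.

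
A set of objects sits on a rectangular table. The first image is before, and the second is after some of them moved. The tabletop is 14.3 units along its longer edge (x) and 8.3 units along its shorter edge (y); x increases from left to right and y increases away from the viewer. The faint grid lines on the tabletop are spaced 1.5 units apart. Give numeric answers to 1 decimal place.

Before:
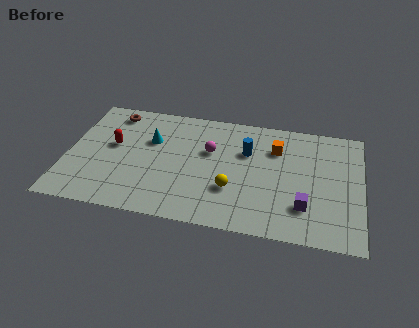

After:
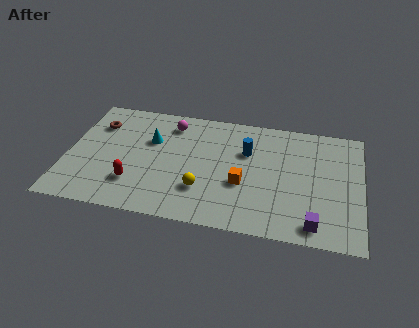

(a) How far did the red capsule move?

2.8

From (2.2, 4.7) to (3.4, 2.2), the red capsule covered √(1.2² + 2.5²) ≈ 2.8 units.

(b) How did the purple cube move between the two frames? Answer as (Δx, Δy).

(0.5, -1.1)

From the two frames, the purple cube sits at roughly (11.6, 2.2) before and (12.1, 1.1) after.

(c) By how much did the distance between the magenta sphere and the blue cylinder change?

+2.2

Before: roughly 1.8 units apart; after: 4.0. That's 2.2 units further apart.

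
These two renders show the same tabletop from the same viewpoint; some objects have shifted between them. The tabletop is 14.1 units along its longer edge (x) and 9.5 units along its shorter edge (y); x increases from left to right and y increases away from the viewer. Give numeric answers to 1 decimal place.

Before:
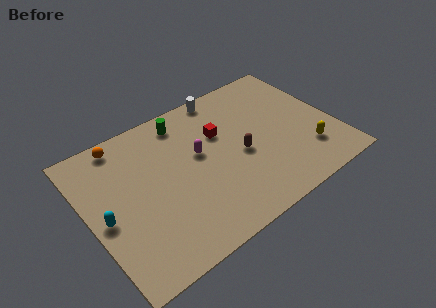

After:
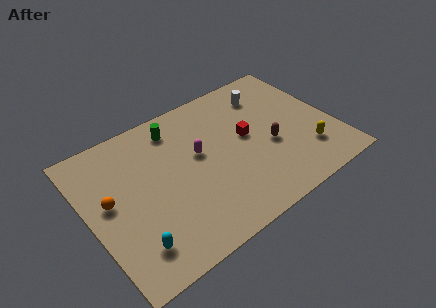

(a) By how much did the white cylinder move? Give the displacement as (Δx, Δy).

(2.4, -1.2)

The white cylinder started near (8.5, 8.7) and ended near (10.9, 7.5).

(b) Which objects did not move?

the yellow capsule and the magenta capsule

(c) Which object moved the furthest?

the orange sphere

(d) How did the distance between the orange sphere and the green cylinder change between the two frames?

+1.6

They were about 3.5 units apart before and 5.1 after — 1.6 units further apart.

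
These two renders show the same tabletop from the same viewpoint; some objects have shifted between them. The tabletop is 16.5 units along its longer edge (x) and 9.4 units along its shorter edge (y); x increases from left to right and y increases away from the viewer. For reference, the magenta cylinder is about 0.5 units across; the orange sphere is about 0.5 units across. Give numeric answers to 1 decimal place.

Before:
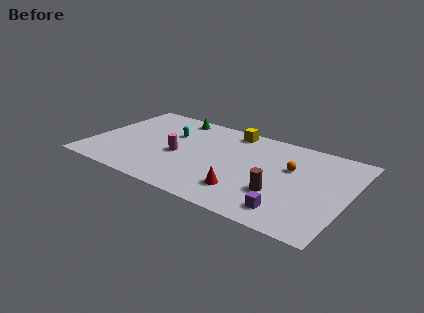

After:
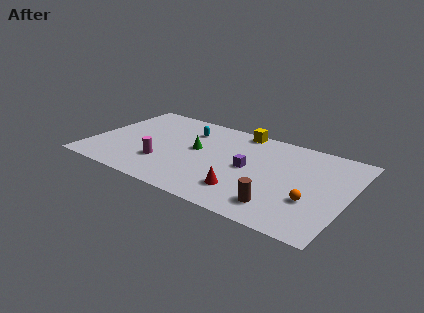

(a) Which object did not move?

the red cone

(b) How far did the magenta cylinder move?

1.5

From (5.7, 4.1) to (4.9, 2.8), the magenta cylinder covered √(0.8² + 1.3²) ≈ 1.5 units.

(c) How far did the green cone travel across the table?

3.7

From (4.7, 8.3) to (6.7, 5.2), the green cone covered √(2.0² + 3.1²) ≈ 3.7 units.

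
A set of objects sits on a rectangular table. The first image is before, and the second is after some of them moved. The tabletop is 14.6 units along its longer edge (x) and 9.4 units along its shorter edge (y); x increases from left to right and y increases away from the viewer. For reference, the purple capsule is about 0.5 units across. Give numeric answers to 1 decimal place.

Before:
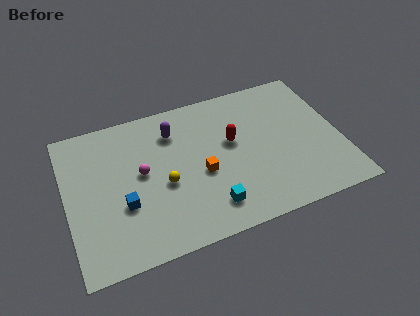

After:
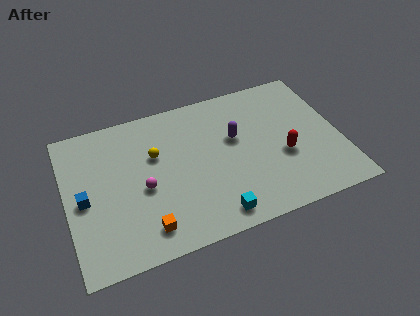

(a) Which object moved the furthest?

the orange cube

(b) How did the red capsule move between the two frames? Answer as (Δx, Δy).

(2.6, -1.8)

The red capsule was at about (8.9, 5.5) and moved to about (11.5, 3.7).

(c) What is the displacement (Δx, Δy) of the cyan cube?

(0.2, -0.6)

From the two frames, the cyan cube sits at roughly (7.3, 1.8) before and (7.5, 1.2) after.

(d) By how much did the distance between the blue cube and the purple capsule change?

+3.5

They were about 4.8 units apart before and 8.3 after — 3.5 units further apart.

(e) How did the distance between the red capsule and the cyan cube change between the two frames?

+0.7

They were about 4.0 units apart before and 4.7 after — 0.7 units further apart.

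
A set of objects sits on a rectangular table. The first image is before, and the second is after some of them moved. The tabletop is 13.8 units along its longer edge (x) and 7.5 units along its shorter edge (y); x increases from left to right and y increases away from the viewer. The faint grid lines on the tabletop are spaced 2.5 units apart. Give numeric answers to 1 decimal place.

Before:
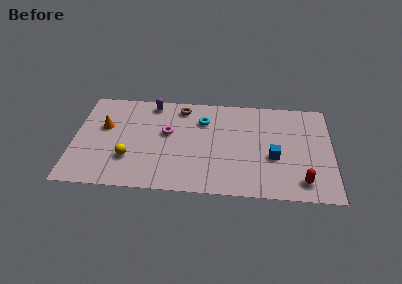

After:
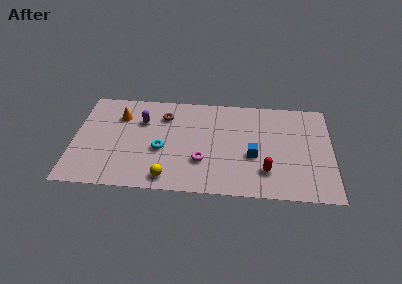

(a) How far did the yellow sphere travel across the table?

2.5

The yellow sphere was near (3.0, 2.3) before and (5.1, 1.0) after, so it travelled √(2.1² + 1.3²) ≈ 2.5 units.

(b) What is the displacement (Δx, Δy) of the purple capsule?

(-0.5, -1.4)

From the two frames, the purple capsule sits at roughly (4.1, 6.6) before and (3.6, 5.2) after.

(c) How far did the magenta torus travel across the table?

2.8

The magenta torus moved from about (5.0, 4.4) to (6.9, 2.4), a distance of √(1.9² + 2.0²) ≈ 2.8.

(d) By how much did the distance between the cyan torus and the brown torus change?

+1.1

Before: roughly 1.5 units apart; after: 2.6. That's 1.1 units further apart.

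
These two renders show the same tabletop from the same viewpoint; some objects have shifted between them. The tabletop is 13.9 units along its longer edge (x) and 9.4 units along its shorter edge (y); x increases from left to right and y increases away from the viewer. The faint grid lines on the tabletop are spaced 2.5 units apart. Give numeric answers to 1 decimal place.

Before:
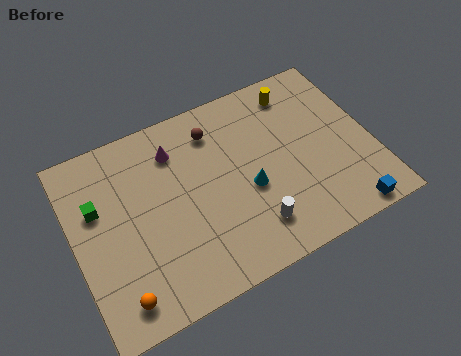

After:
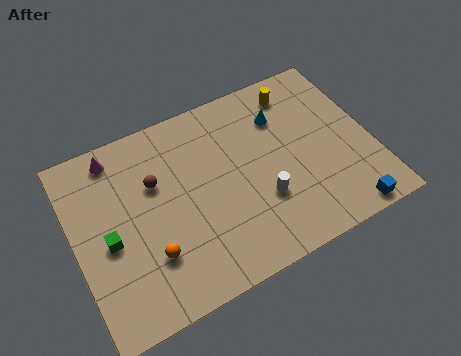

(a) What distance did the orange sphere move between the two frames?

2.1

From (1.6, 1.4) to (3.2, 2.7), the orange sphere covered √(1.6² + 1.3²) ≈ 2.1 units.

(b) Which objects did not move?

the blue cube and the yellow cylinder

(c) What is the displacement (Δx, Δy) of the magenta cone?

(-2.7, 0.9)

From the two frames, the magenta cone sits at roughly (5.0, 7.3) before and (2.3, 8.2) after.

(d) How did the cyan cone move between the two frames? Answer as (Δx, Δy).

(2.0, 3.0)

The cyan cone was at about (8.0, 3.9) and moved to about (10.0, 6.9).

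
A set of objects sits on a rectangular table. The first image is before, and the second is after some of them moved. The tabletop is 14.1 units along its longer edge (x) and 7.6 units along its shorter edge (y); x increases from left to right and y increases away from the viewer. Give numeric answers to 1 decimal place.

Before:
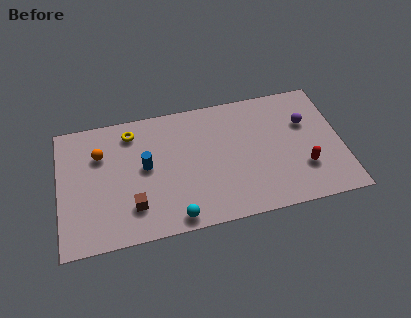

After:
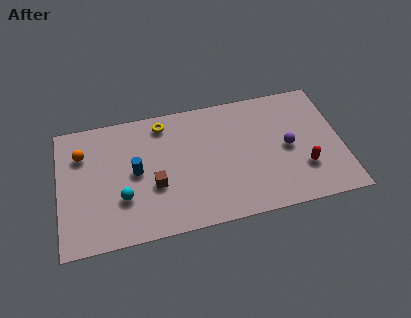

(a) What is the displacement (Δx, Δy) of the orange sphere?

(-0.9, 0.2)

The orange sphere started near (2.1, 5.3) and ended near (1.2, 5.5).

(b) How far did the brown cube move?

1.5

From (3.6, 1.9) to (4.7, 2.9), the brown cube covered √(1.1² + 1.0²) ≈ 1.5 units.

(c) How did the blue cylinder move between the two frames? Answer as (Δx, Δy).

(-0.5, -0.2)

From the two frames, the blue cylinder sits at roughly (4.3, 4.1) before and (3.8, 3.9) after.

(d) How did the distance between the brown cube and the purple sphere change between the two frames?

-2.6

They were about 9.3 units apart before and 6.7 after — 2.6 units closer together.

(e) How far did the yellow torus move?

1.6

The yellow torus was near (3.7, 6.3) before and (5.3, 6.5) after, so it travelled √(1.6² + 0.2²) ≈ 1.6 units.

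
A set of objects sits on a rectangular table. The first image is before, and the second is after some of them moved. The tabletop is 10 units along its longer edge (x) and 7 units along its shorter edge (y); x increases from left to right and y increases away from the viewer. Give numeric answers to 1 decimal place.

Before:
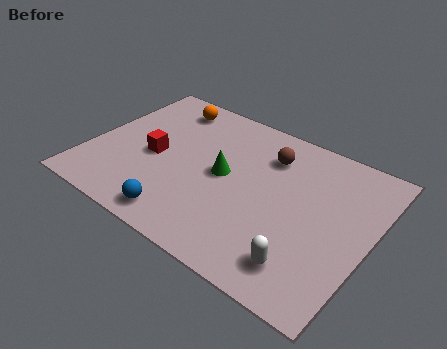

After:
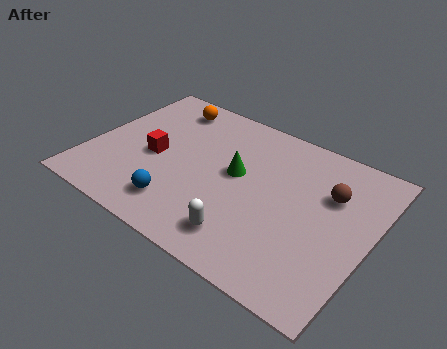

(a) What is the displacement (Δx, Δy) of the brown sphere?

(2.3, -0.6)

The brown sphere started near (6.1, 5.3) and ended near (8.4, 4.7).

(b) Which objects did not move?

the orange sphere and the red cube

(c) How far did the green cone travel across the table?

0.5

The green cone moved from about (4.8, 3.6) to (5.2, 3.9), a distance of √(0.4² + 0.3²) ≈ 0.5.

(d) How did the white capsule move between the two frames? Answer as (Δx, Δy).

(-2.1, 0.0)

From the two frames, the white capsule sits at roughly (8.1, 1.3) before and (6.0, 1.3) after.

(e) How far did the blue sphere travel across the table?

0.5

The blue sphere was near (3.8, 0.9) before and (3.6, 1.4) after, so it travelled √(0.2² + 0.5²) ≈ 0.5 units.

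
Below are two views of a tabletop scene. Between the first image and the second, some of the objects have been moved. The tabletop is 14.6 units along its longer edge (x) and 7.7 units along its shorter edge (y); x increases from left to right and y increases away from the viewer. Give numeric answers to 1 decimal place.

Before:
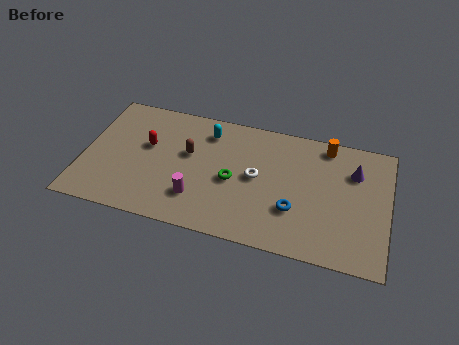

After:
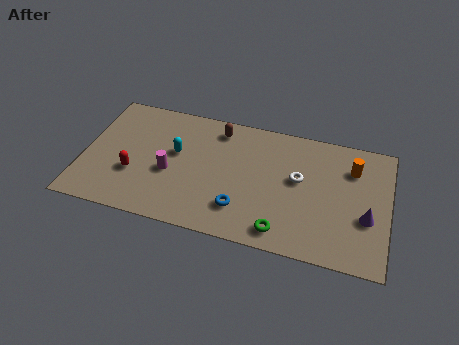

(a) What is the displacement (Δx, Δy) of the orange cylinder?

(1.3, -1.1)

From the two frames, the orange cylinder sits at roughly (11.5, 6.8) before and (12.8, 5.7) after.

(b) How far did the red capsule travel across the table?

2.0

From (3.0, 4.6) to (2.5, 2.7), the red capsule covered √(0.5² + 1.9²) ≈ 2.0 units.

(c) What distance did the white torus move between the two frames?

2.0

The white torus moved from about (8.3, 4.0) to (10.3, 4.4), a distance of √(2.0² + 0.4²) ≈ 2.0.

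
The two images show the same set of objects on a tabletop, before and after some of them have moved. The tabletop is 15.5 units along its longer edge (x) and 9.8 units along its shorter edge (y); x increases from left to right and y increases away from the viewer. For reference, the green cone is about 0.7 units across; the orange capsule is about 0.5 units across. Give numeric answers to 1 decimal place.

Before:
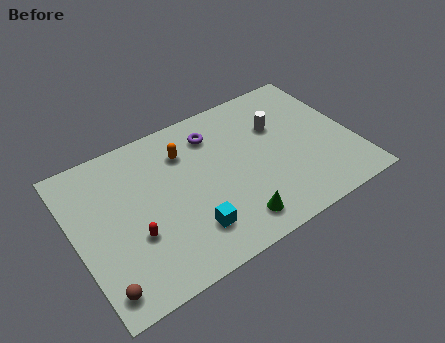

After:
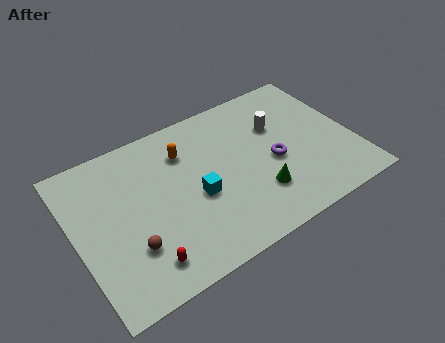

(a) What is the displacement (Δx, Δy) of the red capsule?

(0.2, -1.8)

The red capsule was at about (3.0, 3.5) and moved to about (3.2, 1.7).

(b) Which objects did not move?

the orange capsule and the white cylinder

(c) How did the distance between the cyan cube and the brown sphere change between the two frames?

-1.0

Before: roughly 5.1 units apart; after: 4.1. That's 1.0 units closer together.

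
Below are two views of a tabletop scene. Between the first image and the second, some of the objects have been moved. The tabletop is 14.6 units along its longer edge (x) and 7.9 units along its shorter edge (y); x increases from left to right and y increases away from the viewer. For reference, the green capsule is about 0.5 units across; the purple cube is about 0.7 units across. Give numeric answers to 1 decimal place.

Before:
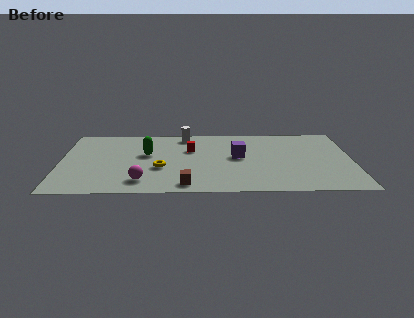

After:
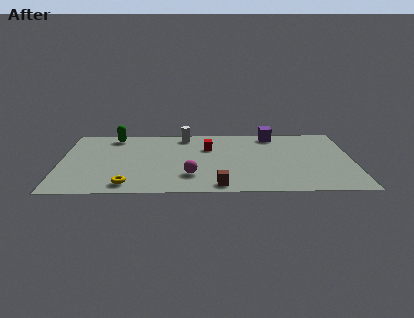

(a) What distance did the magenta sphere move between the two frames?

2.5

The magenta sphere was near (4.1, 1.5) before and (6.5, 2.1) after, so it travelled √(2.4² + 0.6²) ≈ 2.5 units.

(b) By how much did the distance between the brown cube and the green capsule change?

+3.8

Before: roughly 4.2 units apart; after: 8.0. That's 3.8 units further apart.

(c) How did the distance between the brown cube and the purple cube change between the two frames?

+2.5

They were about 4.2 units apart before and 6.7 after — 2.5 units further apart.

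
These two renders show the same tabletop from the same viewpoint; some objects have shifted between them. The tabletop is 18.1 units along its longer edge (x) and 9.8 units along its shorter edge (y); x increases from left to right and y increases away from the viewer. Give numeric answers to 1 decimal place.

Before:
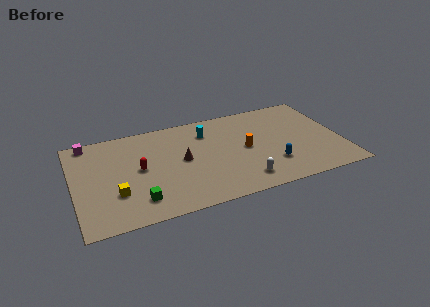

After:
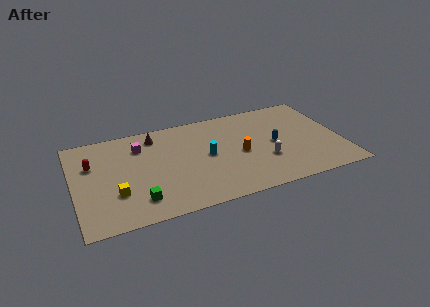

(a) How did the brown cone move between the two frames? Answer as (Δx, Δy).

(-1.6, 3.1)

From the two frames, the brown cone sits at roughly (7.3, 5.1) before and (5.7, 8.2) after.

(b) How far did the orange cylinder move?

0.6

The orange cylinder moved from about (11.6, 4.9) to (11.2, 4.5), a distance of √(0.4² + 0.4²) ≈ 0.6.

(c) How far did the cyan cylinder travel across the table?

2.5

From (9.2, 7.5) to (9.0, 5.0), the cyan cylinder covered √(0.2² + 2.5²) ≈ 2.5 units.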